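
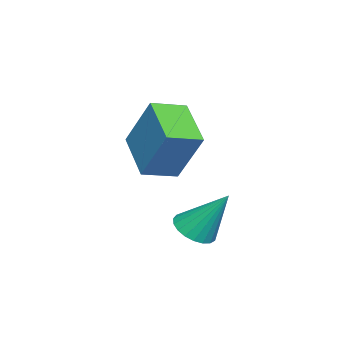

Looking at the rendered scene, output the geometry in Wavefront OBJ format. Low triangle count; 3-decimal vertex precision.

v -2.659 0.171 -1.486
v -2.319 0.926 -0.094
v -1.608 0.944 -2.163
v -1.267 1.699 -0.771
v -2.013 -0.519 -1.269
v -1.672 0.236 0.123
v -0.961 0.254 -1.946
v -0.621 1.009 -0.554
v 0.639 2.113 -2.801
v 1.207 2.072 -2.812
v 0.721 2.927 -1.639
v 1.169 2.265 -2.944
v 1.039 2.432 -3.052
v 0.84 2.543 -3.116
v 0.607 2.581 -3.125
v 0.378 2.537 -3.079
v 0.195 2.421 -2.984
v 0.088 2.251 -2.858
v 0.077 2.057 -2.721
v 0.163 1.873 -2.599
v 0.331 1.731 -2.511
v 0.552 1.655 -2.473
v 0.788 1.658 -2.492
v 0.999 1.74 -2.565
v 1.147 1.886 -2.678
f 2 4 1
f 5 2 1
f 1 4 3
f 3 5 1
f 2 8 4
f 6 2 5
f 6 8 2
f 4 8 3
f 7 5 3
f 3 8 7
f 7 6 5
f 8 6 7
f 10 9 12
f 10 12 11
f 12 9 13
f 12 13 11
f 13 9 14
f 13 14 11
f 14 9 15
f 14 15 11
f 15 9 16
f 15 16 11
f 16 9 17
f 16 17 11
f 17 9 18
f 17 18 11
f 18 9 19
f 18 19 11
f 19 9 20
f 19 20 11
f 20 9 21
f 20 21 11
f 21 9 22
f 21 22 11
f 22 9 23
f 22 23 11
f 23 9 24
f 23 24 11
f 24 9 25
f 24 25 11
f 25 9 10
f 25 10 11



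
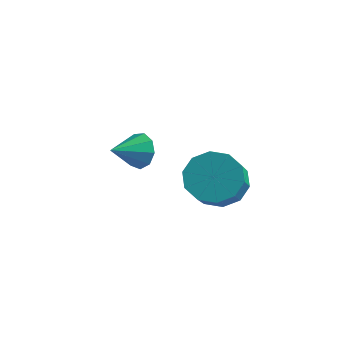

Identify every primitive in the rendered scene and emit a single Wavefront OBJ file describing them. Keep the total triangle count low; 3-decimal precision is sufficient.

v 2.072 -1.489 -3.877
v 2.99 -1.629 -4.388
v 3.486 -2.872 -3.154
v 2.568 -2.731 -2.643
v 3.075 -1.155 -3.945
v 3.572 -2.397 -2.711
v 2.778 -0.808 -3.475
v 3.274 -2.05 -2.241
v 2.21 -0.721 -3.16
v 2.707 -1.963 -1.926
v 1.59 -0.927 -3.118
v 2.087 -2.17 -1.884
v 1.154 -1.348 -3.366
v 1.65 -2.591 -2.132
v 1.068 -1.823 -3.809
v 1.565 -3.065 -2.575
v 1.366 -2.17 -4.279
v 1.862 -3.412 -3.045
v 1.933 -2.257 -4.594
v 2.43 -3.499 -3.36
v 2.553 -2.05 -4.636
v 3.05 -3.293 -3.402
v -1.407 -1.114 -3.847
v -0.955 -0.991 -3.211
v -1.873 -2.266 -3.293
v -1.439 -0.762 -3.141
v -1.908 -0.697 -3.4
v -2.143 -0.828 -3.869
v -2.034 -1.092 -4.327
v -1.632 -1.367 -4.561
v -1.124 -1.524 -4.46
v -0.749 -1.488 -4.073
v -0.682 -1.278 -3.579
f 2 1 5
f 2 5 3
f 3 5 6
f 3 6 4
f 5 1 7
f 5 7 6
f 6 7 8
f 6 8 4
f 7 1 9
f 7 9 8
f 8 9 10
f 8 10 4
f 9 1 11
f 9 11 10
f 10 11 12
f 10 12 4
f 11 1 13
f 11 13 12
f 12 13 14
f 12 14 4
f 13 1 15
f 13 15 14
f 14 15 16
f 14 16 4
f 15 1 17
f 15 17 16
f 16 17 18
f 16 18 4
f 17 1 19
f 17 19 18
f 18 19 20
f 18 20 4
f 19 1 21
f 19 21 20
f 20 21 22
f 20 22 4
f 21 1 2
f 21 2 22
f 22 2 3
f 22 3 4
f 24 23 26
f 24 26 25
f 26 23 27
f 26 27 25
f 27 23 28
f 27 28 25
f 28 23 29
f 28 29 25
f 29 23 30
f 29 30 25
f 30 23 31
f 30 31 25
f 31 23 32
f 31 32 25
f 32 23 33
f 32 33 25
f 33 23 24
f 33 24 25



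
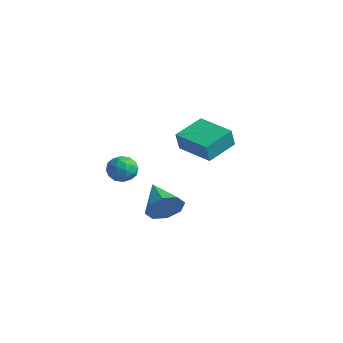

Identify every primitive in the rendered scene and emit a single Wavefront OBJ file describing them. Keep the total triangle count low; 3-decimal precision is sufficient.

v 1.518 -3.898 0.169
v 2.014 -3.548 0.976
v -0.138 -3.222 0.891
v 1.976 -3.029 0.405
v 1.67 -3.019 -0.305
v 1.276 -3.524 -0.738
v 1.023 -4.248 -0.639
v 1.061 -4.767 -0.068
v 1.366 -4.777 0.642
v 1.761 -4.272 1.075
v -3.873 -1.461 0.748
v -3.178 -1.539 0.225
v -4.562 -2.421 -0.025
v -3.867 -2.499 -0.548
v -3.83 -2.791 0.274
v -3.404 -2.197 0.752
v -4.336 -1.763 -0.552
v -3.91 -1.169 -0.074
v -3.464 -1.726 -0.578
v -3.152 -2.361 -0.068
v -4.588 -1.599 0.268
v -4.276 -2.234 0.778
v -3.465 -1.416 0.554
v -4.275 -2.544 -0.354
v -4.253 -2.716 0.129
v -3.845 -2.762 -0.178
v -3.598 -1.802 0.864
v -3.189 -1.848 0.557
v -3.573 -2.584 0.585
v -4.551 -2.112 -0.357
v -4.142 -2.158 -0.664
v -3.895 -1.198 0.378
v -3.487 -1.244 0.071
v -4.167 -1.376 -0.385
v -3.225 -1.571 -0.225
v -3.63 -2.136 -0.679
v -3.905 -1.703 -0.682
v -3.655 -1.354 -0.401
v -3.041 -1.945 0.075
v -3.446 -2.509 -0.379
v -3.424 -2.68 0.104
v -3.174 -2.331 0.385
v -3.209 -2.054 -0.397
v -4.294 -1.451 0.579
v -4.699 -2.015 0.125
v -4.566 -1.629 -0.185
v -4.316 -1.28 0.096
v -4.11 -1.824 0.879
v -4.515 -2.389 0.425
v -4.085 -2.606 0.601
v -3.835 -2.257 0.882
v -4.531 -1.906 0.597
v -3.573 1.618 0.509
v -3.464 1.257 1.638
v -3.626 3.425 1.093
v -3.517 3.064 2.221
v -1.423 1.736 0.339
v -1.314 1.375 1.467
v -1.476 3.543 0.922
v -1.367 3.182 2.051
f 2 1 4
f 2 4 3
f 4 1 5
f 4 5 3
f 5 1 6
f 5 6 3
f 6 1 7
f 6 7 3
f 7 1 8
f 7 8 3
f 8 1 9
f 8 9 3
f 9 1 10
f 9 10 3
f 10 1 2
f 10 2 3
f 11 48 27
f 48 22 51
f 27 51 16
f 48 51 27
f 11 27 23
f 27 16 28
f 23 28 12
f 27 28 23
f 11 23 32
f 23 12 33
f 32 33 18
f 23 33 32
f 11 32 44
f 32 18 47
f 44 47 21
f 32 47 44
f 11 44 48
f 44 21 52
f 48 52 22
f 44 52 48
f 12 28 39
f 28 16 42
f 39 42 20
f 28 42 39
f 16 51 29
f 51 22 50
f 29 50 15
f 51 50 29
f 22 52 49
f 52 21 45
f 49 45 13
f 52 45 49
f 21 47 46
f 47 18 34
f 46 34 17
f 47 34 46
f 18 33 38
f 33 12 35
f 38 35 19
f 33 35 38
f 14 40 26
f 40 20 41
f 26 41 15
f 40 41 26
f 14 26 24
f 26 15 25
f 24 25 13
f 26 25 24
f 14 24 31
f 24 13 30
f 31 30 17
f 24 30 31
f 14 31 36
f 31 17 37
f 36 37 19
f 31 37 36
f 14 36 40
f 36 19 43
f 40 43 20
f 36 43 40
f 15 41 29
f 41 20 42
f 29 42 16
f 41 42 29
f 13 25 49
f 25 15 50
f 49 50 22
f 25 50 49
f 17 30 46
f 30 13 45
f 46 45 21
f 30 45 46
f 19 37 38
f 37 17 34
f 38 34 18
f 37 34 38
f 20 43 39
f 43 19 35
f 39 35 12
f 43 35 39
f 54 56 53
f 57 54 53
f 53 56 55
f 55 57 53
f 54 60 56
f 58 54 57
f 58 60 54
f 56 60 55
f 59 57 55
f 55 60 59
f 59 58 57
f 60 58 59



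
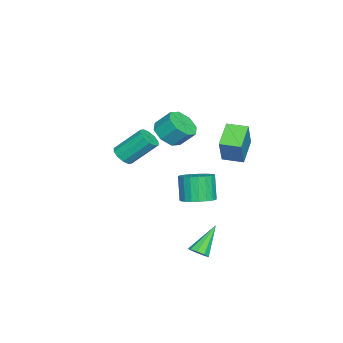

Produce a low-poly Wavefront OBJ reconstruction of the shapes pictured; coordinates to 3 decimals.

v 0.977 -1.327 2.869
v 2.052 -1.395 2.946
v 2.038 -0.461 3.949
v 0.963 -0.393 3.871
v 1.809 -0.818 2.406
v 1.796 0.116 3.409
v 1.079 -0.539 2.137
v 1.066 0.394 3.139
v 0.289 -0.722 2.296
v 0.276 0.212 3.299
v -0.098 -1.259 2.791
v -0.112 -0.325 3.794
v 0.144 -1.836 3.331
v 0.131 -0.902 4.334
v 0.874 -2.114 3.601
v 0.861 -1.181 4.603
v 1.664 -1.932 3.441
v 1.651 -0.998 4.444
v -4.593 0.842 0.045
v -3.496 0.955 1.903
v -4.626 2.19 -0.018
v -3.529 2.303 1.84
v -2.991 0.837 -0.9
v -1.894 0.95 0.958
v -3.024 2.185 -0.963
v -1.927 2.298 0.895
v 1.316 -3.931 0.838
v 1.776 -3.434 0.471
v 1.384 -1.932 2.016
v 0.924 -2.429 2.382
v 1.334 -3.377 0.303
v 0.942 -1.875 1.848
v 0.886 -3.531 0.34
v 0.494 -2.029 1.885
v 0.601 -3.838 0.566
v 0.209 -2.336 2.111
v 0.59 -4.181 0.896
v 0.198 -2.679 2.441
v 0.856 -4.428 1.204
v 0.464 -2.926 2.749
v 1.298 -4.485 1.372
v 0.906 -2.983 2.917
v 1.746 -4.331 1.335
v 1.354 -2.829 2.88
v 2.031 -4.024 1.109
v 1.639 -2.522 2.654
v 2.042 -3.681 0.779
v 1.65 -2.179 2.324
v 0.978 0.536 -2.309
v 1.914 0.874 -1.891
v 1.278 0.583 -0.232
v 0.342 0.244 -0.651
v 1.679 1.256 -1.914
v 1.043 0.965 -0.255
v 1.322 1.513 -2.005
v 0.686 1.222 -0.347
v 0.906 1.601 -2.15
v 0.27 1.31 -0.491
v 0.503 1.505 -2.321
v -0.134 1.214 -0.663
v 0.181 1.242 -2.491
v -0.455 0.95 -0.832
v -0.003 0.856 -2.629
v -0.639 0.564 -0.971
v -0.017 0.415 -2.712
v -0.653 0.123 -1.054
v 0.141 -0.006 -2.725
v -0.495 -0.297 -1.067
v 0.444 -0.332 -2.667
v -0.192 -0.624 -1.008
v 0.839 -0.509 -2.546
v 0.203 -0.8 -0.888
v 1.258 -0.505 -2.385
v 0.622 -0.796 -0.726
v 1.628 -0.321 -2.21
v 0.992 -0.612 -0.552
v 1.887 0.011 -2.053
v 1.251 -0.28 -0.394
v 1.988 0.434 -1.94
v 1.352 0.143 -0.281
v 4.218 1.518 -4.736
v 4.559 1.142 -4.299
v 2.842 2.122 -3.144
v 4.733 1.566 -4.31
v 4.665 1.968 -4.52
v 4.389 2.159 -4.832
v 4.032 2.05 -5.099
v 3.763 1.693 -5.196
v 3.706 1.253 -5.078
v 3.889 0.938 -4.801
v 4.226 0.894 -4.493
f 2 1 5
f 2 5 3
f 3 5 6
f 3 6 4
f 5 1 7
f 5 7 6
f 6 7 8
f 6 8 4
f 7 1 9
f 7 9 8
f 8 9 10
f 8 10 4
f 9 1 11
f 9 11 10
f 10 11 12
f 10 12 4
f 11 1 13
f 11 13 12
f 12 13 14
f 12 14 4
f 13 1 15
f 13 15 14
f 14 15 16
f 14 16 4
f 15 1 17
f 15 17 16
f 16 17 18
f 16 18 4
f 17 1 2
f 17 2 18
f 18 2 3
f 18 3 4
f 20 22 19
f 23 20 19
f 19 22 21
f 21 23 19
f 20 26 22
f 24 20 23
f 24 26 20
f 22 26 21
f 25 23 21
f 21 26 25
f 25 24 23
f 26 24 25
f 28 27 31
f 28 31 29
f 29 31 32
f 29 32 30
f 31 27 33
f 31 33 32
f 32 33 34
f 32 34 30
f 33 27 35
f 33 35 34
f 34 35 36
f 34 36 30
f 35 27 37
f 35 37 36
f 36 37 38
f 36 38 30
f 37 27 39
f 37 39 38
f 38 39 40
f 38 40 30
f 39 27 41
f 39 41 40
f 40 41 42
f 40 42 30
f 41 27 43
f 41 43 42
f 42 43 44
f 42 44 30
f 43 27 45
f 43 45 44
f 44 45 46
f 44 46 30
f 45 27 47
f 45 47 46
f 46 47 48
f 46 48 30
f 47 27 28
f 47 28 48
f 48 28 29
f 48 29 30
f 50 49 53
f 50 53 51
f 51 53 54
f 51 54 52
f 53 49 55
f 53 55 54
f 54 55 56
f 54 56 52
f 55 49 57
f 55 57 56
f 56 57 58
f 56 58 52
f 57 49 59
f 57 59 58
f 58 59 60
f 58 60 52
f 59 49 61
f 59 61 60
f 60 61 62
f 60 62 52
f 61 49 63
f 61 63 62
f 62 63 64
f 62 64 52
f 63 49 65
f 63 65 64
f 64 65 66
f 64 66 52
f 65 49 67
f 65 67 66
f 66 67 68
f 66 68 52
f 67 49 69
f 67 69 68
f 68 69 70
f 68 70 52
f 69 49 71
f 69 71 70
f 70 71 72
f 70 72 52
f 71 49 73
f 71 73 72
f 72 73 74
f 72 74 52
f 73 49 75
f 73 75 74
f 74 75 76
f 74 76 52
f 75 49 77
f 75 77 76
f 76 77 78
f 76 78 52
f 77 49 79
f 77 79 78
f 78 79 80
f 78 80 52
f 79 49 50
f 79 50 80
f 80 50 51
f 80 51 52
f 82 81 84
f 82 84 83
f 84 81 85
f 84 85 83
f 85 81 86
f 85 86 83
f 86 81 87
f 86 87 83
f 87 81 88
f 87 88 83
f 88 81 89
f 88 89 83
f 89 81 90
f 89 90 83
f 90 81 91
f 90 91 83
f 91 81 82
f 91 82 83



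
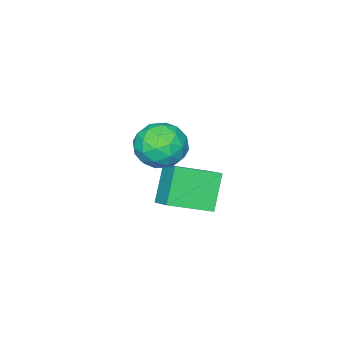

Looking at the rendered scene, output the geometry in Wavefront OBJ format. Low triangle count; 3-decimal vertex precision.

v 2.139 1.031 3.317
v 3.1 0.908 4.074
v 2.38 -0.848 2.706
v 3.341 -0.971 3.463
v 2.206 -0.864 3.924
v 2.057 0.298 4.301
v 3.423 -0.238 2.479
v 3.274 0.924 2.856
v 3.894 0.124 3.556
v 3.142 -0.263 4.449
v 2.338 0.323 2.331
v 1.586 -0.064 3.224
v 2.598 1.134 3.749
v 2.882 -1.074 3.031
v 2.214 -1.011 3.302
v 2.779 -1.084 3.747
v 1.985 0.776 3.883
v 2.55 0.703 4.328
v 2.024 -0.338 4.239
v 2.93 -0.643 2.452
v 3.495 -0.716 2.897
v 2.701 1.144 3.033
v 3.266 1.071 3.478
v 3.456 0.398 2.541
v 3.63 0.601 3.89
v 3.772 -0.503 3.531
v 3.82 -0.072 2.952
v 3.733 0.611 3.174
v 3.188 0.374 4.415
v 3.33 -0.73 4.055
v 2.662 -0.667 4.326
v 2.575 0.015 4.548
v 3.655 -0.087 4.11
v 2.15 0.79 2.725
v 2.292 -0.314 2.365
v 2.905 0.045 2.232
v 2.818 0.727 2.454
v 1.708 0.563 3.249
v 1.85 -0.541 2.89
v 1.747 -0.551 3.606
v 1.66 0.132 3.828
v 1.825 0.147 2.67
v -1.386 -0.973 -0.835
v 0.289 -2.162 -0.106
v -0.845 0.235 -0.109
v 0.831 -0.954 0.62
v -0.311 -0.466 -2.48
v 1.365 -1.655 -1.751
v 0.231 0.742 -1.754
v 1.906 -0.447 -1.025
f 1 38 17
f 38 12 41
f 17 41 6
f 38 41 17
f 1 17 13
f 17 6 18
f 13 18 2
f 17 18 13
f 1 13 22
f 13 2 23
f 22 23 8
f 13 23 22
f 1 22 34
f 22 8 37
f 34 37 11
f 22 37 34
f 1 34 38
f 34 11 42
f 38 42 12
f 34 42 38
f 2 18 29
f 18 6 32
f 29 32 10
f 18 32 29
f 6 41 19
f 41 12 40
f 19 40 5
f 41 40 19
f 12 42 39
f 42 11 35
f 39 35 3
f 42 35 39
f 11 37 36
f 37 8 24
f 36 24 7
f 37 24 36
f 8 23 28
f 23 2 25
f 28 25 9
f 23 25 28
f 4 30 16
f 30 10 31
f 16 31 5
f 30 31 16
f 4 16 14
f 16 5 15
f 14 15 3
f 16 15 14
f 4 14 21
f 14 3 20
f 21 20 7
f 14 20 21
f 4 21 26
f 21 7 27
f 26 27 9
f 21 27 26
f 4 26 30
f 26 9 33
f 30 33 10
f 26 33 30
f 5 31 19
f 31 10 32
f 19 32 6
f 31 32 19
f 3 15 39
f 15 5 40
f 39 40 12
f 15 40 39
f 7 20 36
f 20 3 35
f 36 35 11
f 20 35 36
f 9 27 28
f 27 7 24
f 28 24 8
f 27 24 28
f 10 33 29
f 33 9 25
f 29 25 2
f 33 25 29
f 44 46 43
f 47 44 43
f 43 46 45
f 45 47 43
f 44 50 46
f 48 44 47
f 48 50 44
f 46 50 45
f 49 47 45
f 45 50 49
f 49 48 47
f 50 48 49



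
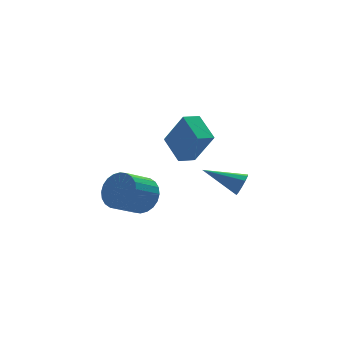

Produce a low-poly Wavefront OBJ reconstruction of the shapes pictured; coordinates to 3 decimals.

v -2.238 -1.115 0.656
v -1.735 -0.87 1.544
v -3.058 -1.299 2.412
v -3.562 -1.545 1.524
v -1.912 -0.512 1.451
v -3.235 -0.941 2.319
v -2.139 -0.247 1.237
v -3.462 -0.676 2.105
v -2.381 -0.113 0.934
v -3.704 -0.542 1.803
v -2.601 -0.132 0.589
v -3.924 -0.561 1.458
v -2.766 -0.301 0.254
v -4.089 -0.73 1.123
v -2.851 -0.594 -0.019
v -4.174 -1.023 0.849
v -2.842 -0.966 -0.19
v -4.165 -1.395 0.679
v -2.742 -1.361 -0.232
v -4.065 -1.79 0.636
v -2.565 -1.719 -0.139
v -3.888 -2.148 0.729
v -2.338 -1.984 0.075
v -3.661 -2.413 0.943
v -2.096 -2.118 0.377
v -3.419 -2.547 1.246
v -1.876 -2.099 0.722
v -3.199 -2.528 1.591
v -1.711 -1.93 1.057
v -3.034 -2.359 1.926
v -1.626 -1.637 1.331
v -2.949 -2.066 2.199
v -1.635 -1.265 1.501
v -2.958 -1.694 2.37
v 3.195 -0.371 -0.267
v 3.591 -0.155 0.228
v 1.605 0.731 0.527
v 3.621 0.114 -0.086
v 3.487 0.197 -0.469
v 3.242 0.064 -0.775
v 2.979 -0.235 -0.887
v 2.798 -0.586 -0.762
v 2.768 -0.855 -0.448
v 2.902 -0.938 -0.065
v 3.147 -0.805 0.241
v 3.41 -0.506 0.353
v 0.012 -0.092 1.919
v -0.098 1.389 2.66
v 0.928 0.088 1.695
v 0.818 1.57 2.436
v 0.622 -0.95 3.724
v 0.512 0.532 4.465
v 1.538 -0.769 3.5
v 1.428 0.712 4.241
f 2 1 5
f 2 5 3
f 3 5 6
f 3 6 4
f 5 1 7
f 5 7 6
f 6 7 8
f 6 8 4
f 7 1 9
f 7 9 8
f 8 9 10
f 8 10 4
f 9 1 11
f 9 11 10
f 10 11 12
f 10 12 4
f 11 1 13
f 11 13 12
f 12 13 14
f 12 14 4
f 13 1 15
f 13 15 14
f 14 15 16
f 14 16 4
f 15 1 17
f 15 17 16
f 16 17 18
f 16 18 4
f 17 1 19
f 17 19 18
f 18 19 20
f 18 20 4
f 19 1 21
f 19 21 20
f 20 21 22
f 20 22 4
f 21 1 23
f 21 23 22
f 22 23 24
f 22 24 4
f 23 1 25
f 23 25 24
f 24 25 26
f 24 26 4
f 25 1 27
f 25 27 26
f 26 27 28
f 26 28 4
f 27 1 29
f 27 29 28
f 28 29 30
f 28 30 4
f 29 1 31
f 29 31 30
f 30 31 32
f 30 32 4
f 31 1 33
f 31 33 32
f 32 33 34
f 32 34 4
f 33 1 2
f 33 2 34
f 34 2 3
f 34 3 4
f 36 35 38
f 36 38 37
f 38 35 39
f 38 39 37
f 39 35 40
f 39 40 37
f 40 35 41
f 40 41 37
f 41 35 42
f 41 42 37
f 42 35 43
f 42 43 37
f 43 35 44
f 43 44 37
f 44 35 45
f 44 45 37
f 45 35 46
f 45 46 37
f 46 35 36
f 46 36 37
f 48 50 47
f 51 48 47
f 47 50 49
f 49 51 47
f 48 54 50
f 52 48 51
f 52 54 48
f 50 54 49
f 53 51 49
f 49 54 53
f 53 52 51
f 54 52 53



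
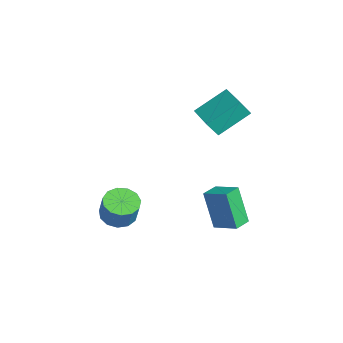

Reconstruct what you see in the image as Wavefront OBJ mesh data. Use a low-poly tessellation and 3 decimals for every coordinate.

v 0.661 -1.807 0.169
v 1.233 -2.378 -0.02
v 1.711 -2.285 1.142
v 1.139 -1.713 1.331
v 1.419 -1.963 -0.13
v 1.897 -1.87 1.032
v 1.365 -1.499 -0.145
v 1.843 -1.406 1.017
v 1.087 -1.132 -0.06
v 1.565 -1.039 1.102
v 0.674 -0.98 0.097
v 1.152 -0.887 1.259
v 0.257 -1.09 0.278
v 0.735 -0.997 1.44
v -0.032 -1.427 0.423
v 0.446 -1.334 1.586
v -0.101 -1.885 0.488
v 0.377 -1.792 1.651
v 0.072 -2.318 0.452
v 0.55 -2.225 1.614
v 0.432 -2.589 0.326
v 0.91 -2.496 1.488
v 0.865 -2.611 0.15
v 1.342 -2.518 1.312
v -3.559 2.357 3.385
v -3.88 3.894 4.419
v -3.616 2.905 2.551
v -3.937 4.443 3.585
v -2.083 2.617 3.455
v -2.404 4.155 4.489
v -2.14 3.166 2.621
v -2.461 4.703 3.655
v 0.262 3.017 -1.288
v -0.374 2.674 0.534
v 1.105 3.838 -0.839
v 0.47 3.495 0.983
v 0.87 2.345 -1.203
v 0.235 2.002 0.619
v 1.714 3.166 -0.754
v 1.078 2.823 1.068
f 2 1 5
f 2 5 3
f 3 5 6
f 3 6 4
f 5 1 7
f 5 7 6
f 6 7 8
f 6 8 4
f 7 1 9
f 7 9 8
f 8 9 10
f 8 10 4
f 9 1 11
f 9 11 10
f 10 11 12
f 10 12 4
f 11 1 13
f 11 13 12
f 12 13 14
f 12 14 4
f 13 1 15
f 13 15 14
f 14 15 16
f 14 16 4
f 15 1 17
f 15 17 16
f 16 17 18
f 16 18 4
f 17 1 19
f 17 19 18
f 18 19 20
f 18 20 4
f 19 1 21
f 19 21 20
f 20 21 22
f 20 22 4
f 21 1 23
f 21 23 22
f 22 23 24
f 22 24 4
f 23 1 2
f 23 2 24
f 24 2 3
f 24 3 4
f 26 28 25
f 29 26 25
f 25 28 27
f 27 29 25
f 26 32 28
f 30 26 29
f 30 32 26
f 28 32 27
f 31 29 27
f 27 32 31
f 31 30 29
f 32 30 31
f 34 36 33
f 37 34 33
f 33 36 35
f 35 37 33
f 34 40 36
f 38 34 37
f 38 40 34
f 36 40 35
f 39 37 35
f 35 40 39
f 39 38 37
f 40 38 39



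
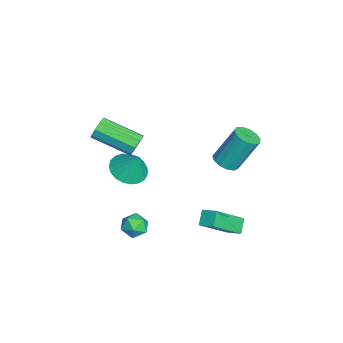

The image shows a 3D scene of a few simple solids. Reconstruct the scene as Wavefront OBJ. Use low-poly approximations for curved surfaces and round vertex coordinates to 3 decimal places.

v -1.142 -2.55 -0.773
v -0.352 -3.129 -0.813
v -0.698 -2.03 0.493
v -0.219 -2.791 -0.998
v -0.246 -2.412 -1.145
v -0.427 -2.057 -1.227
v -0.733 -1.787 -1.231
v -1.109 -1.649 -1.156
v -1.491 -1.667 -1.015
v -1.812 -1.838 -0.832
v -2.018 -2.132 -0.639
v -2.072 -2.498 -0.469
v -1.966 -2.874 -0.352
v -1.717 -3.193 -0.308
v -1.369 -3.402 -0.344
v -0.981 -3.463 -0.455
v -0.622 -3.367 -0.62
v 2.927 -2.099 -0.408
v 3.561 -1.774 -0.343
v 3.279 -2.586 -1.397
v 3.913 -2.261 -1.332
v 3.731 -2.785 -0.88
v 3.513 -2.484 -0.269
v 3.327 -1.876 -1.471
v 3.109 -1.575 -0.86
v 3.808 -1.637 -1
v 4.058 -2.198 -0.634
v 2.782 -2.162 -1.106
v 3.032 -2.723 -0.74
v 1.853 -2.055 3.493
v 2.175 -2.351 3.054
v 1.529 -4.141 3.788
v 1.207 -3.845 4.227
v 2.416 -2.297 3.399
v 1.77 -4.087 4.133
v 2.394 -2.129 3.788
v 1.747 -3.92 4.522
v 2.118 -1.927 4.039
v 1.472 -3.717 4.773
v 1.719 -1.784 4.034
v 1.072 -3.574 4.768
v 1.383 -1.768 3.777
v 0.736 -3.558 4.511
v 1.266 -1.887 3.386
v 0.619 -3.677 4.12
v 1.425 -2.083 3.046
v 0.778 -3.874 3.78
v 1.784 -2.267 2.915
v 1.137 -4.057 3.649
v 0.79 1.949 1.43
v 1.478 1.991 1.461
v 1.338 2.973 3.221
v 0.65 2.931 3.19
v 1.357 2.31 1.274
v 1.217 3.291 3.034
v 1.056 2.514 1.136
v 0.917 3.495 2.896
v 0.67 2.539 1.092
v 0.531 3.52 2.852
v 0.323 2.377 1.155
v 0.183 3.358 2.915
v 0.123 2.079 1.305
v -0.016 3.06 3.065
v 0.136 1.74 1.495
v -0.004 2.721 3.255
v 0.355 1.467 1.664
v 0.216 2.448 3.425
v 0.713 1.348 1.759
v 0.574 2.329 3.519
v 1.095 1.42 1.749
v 0.956 2.401 3.51
v 1.38 1.659 1.638
v 1.241 2.641 3.398
v 2.385 2.009 -2.34
v 1.769 2.161 -1.79
v 2.805 2.65 -2.047
v 2.189 2.802 -1.497
v 3.351 0.718 -0.903
v 2.735 0.87 -0.353
v 3.771 1.359 -0.61
v 3.155 1.511 -0.06
f 2 1 4
f 2 4 3
f 4 1 5
f 4 5 3
f 5 1 6
f 5 6 3
f 6 1 7
f 6 7 3
f 7 1 8
f 7 8 3
f 8 1 9
f 8 9 3
f 9 1 10
f 9 10 3
f 10 1 11
f 10 11 3
f 11 1 12
f 11 12 3
f 12 1 13
f 12 13 3
f 13 1 14
f 13 14 3
f 14 1 15
f 14 15 3
f 15 1 16
f 15 16 3
f 16 1 17
f 16 17 3
f 17 1 2
f 17 2 3
f 18 29 23
f 18 23 19
f 18 19 25
f 18 25 28
f 18 28 29
f 19 23 27
f 23 29 22
f 29 28 20
f 28 25 24
f 25 19 26
f 21 27 22
f 21 22 20
f 21 20 24
f 21 24 26
f 21 26 27
f 22 27 23
f 20 22 29
f 24 20 28
f 26 24 25
f 27 26 19
f 31 30 34
f 31 34 32
f 32 34 35
f 32 35 33
f 34 30 36
f 34 36 35
f 35 36 37
f 35 37 33
f 36 30 38
f 36 38 37
f 37 38 39
f 37 39 33
f 38 30 40
f 38 40 39
f 39 40 41
f 39 41 33
f 40 30 42
f 40 42 41
f 41 42 43
f 41 43 33
f 42 30 44
f 42 44 43
f 43 44 45
f 43 45 33
f 44 30 46
f 44 46 45
f 45 46 47
f 45 47 33
f 46 30 48
f 46 48 47
f 47 48 49
f 47 49 33
f 48 30 31
f 48 31 49
f 49 31 32
f 49 32 33
f 51 50 54
f 51 54 52
f 52 54 55
f 52 55 53
f 54 50 56
f 54 56 55
f 55 56 57
f 55 57 53
f 56 50 58
f 56 58 57
f 57 58 59
f 57 59 53
f 58 50 60
f 58 60 59
f 59 60 61
f 59 61 53
f 60 50 62
f 60 62 61
f 61 62 63
f 61 63 53
f 62 50 64
f 62 64 63
f 63 64 65
f 63 65 53
f 64 50 66
f 64 66 65
f 65 66 67
f 65 67 53
f 66 50 68
f 66 68 67
f 67 68 69
f 67 69 53
f 68 50 70
f 68 70 69
f 69 70 71
f 69 71 53
f 70 50 72
f 70 72 71
f 71 72 73
f 71 73 53
f 72 50 51
f 72 51 73
f 73 51 52
f 73 52 53
f 75 77 74
f 78 75 74
f 74 77 76
f 76 78 74
f 75 81 77
f 79 75 78
f 79 81 75
f 77 81 76
f 80 78 76
f 76 81 80
f 80 79 78
f 81 79 80



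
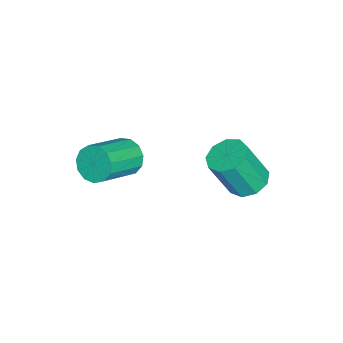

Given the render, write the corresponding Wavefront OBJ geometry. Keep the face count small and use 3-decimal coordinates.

v -2.174 3.997 -3.265
v -1.575 3.398 -3.648
v -1.187 2.564 -1.738
v -1.786 3.163 -1.355
v -1.271 3.93 -3.478
v -0.883 3.096 -1.568
v -1.39 4.493 -3.208
v -1.001 3.659 -1.298
v -1.875 4.825 -2.964
v -1.487 3.991 -1.054
v -2.5 4.769 -2.862
v -2.112 3.935 -0.952
v -2.973 4.352 -2.948
v -2.585 3.518 -1.038
v -3.072 3.769 -3.182
v -2.684 2.935 -1.272
v -2.751 3.293 -3.455
v -2.362 2.459 -1.545
v -2.16 3.146 -3.64
v -1.771 2.312 -1.73
v 1.315 -0.09 0.922
v 1.787 0.044 0.24
v 3.337 -0.756 1.156
v 2.865 -0.89 1.838
v 1.828 0.431 0.509
v 3.378 -0.369 1.425
v 1.707 0.653 0.909
v 3.256 -0.147 1.825
v 1.461 0.639 1.313
v 3.01 -0.161 2.229
v 1.168 0.394 1.593
v 2.718 -0.406 2.509
v 0.923 -0.005 1.66
v 2.472 -0.805 2.576
v 0.802 -0.431 1.492
v 2.351 -1.231 2.409
v 0.844 -0.749 1.144
v 2.393 -1.549 2.06
v 1.035 -0.857 0.725
v 2.585 -1.657 1.641
v 1.316 -0.722 0.369
v 2.866 -1.522 1.285
v 1.596 -0.386 0.188
v 3.146 -1.186 1.104
f 2 1 5
f 2 5 3
f 3 5 6
f 3 6 4
f 5 1 7
f 5 7 6
f 6 7 8
f 6 8 4
f 7 1 9
f 7 9 8
f 8 9 10
f 8 10 4
f 9 1 11
f 9 11 10
f 10 11 12
f 10 12 4
f 11 1 13
f 11 13 12
f 12 13 14
f 12 14 4
f 13 1 15
f 13 15 14
f 14 15 16
f 14 16 4
f 15 1 17
f 15 17 16
f 16 17 18
f 16 18 4
f 17 1 19
f 17 19 18
f 18 19 20
f 18 20 4
f 19 1 2
f 19 2 20
f 20 2 3
f 20 3 4
f 22 21 25
f 22 25 23
f 23 25 26
f 23 26 24
f 25 21 27
f 25 27 26
f 26 27 28
f 26 28 24
f 27 21 29
f 27 29 28
f 28 29 30
f 28 30 24
f 29 21 31
f 29 31 30
f 30 31 32
f 30 32 24
f 31 21 33
f 31 33 32
f 32 33 34
f 32 34 24
f 33 21 35
f 33 35 34
f 34 35 36
f 34 36 24
f 35 21 37
f 35 37 36
f 36 37 38
f 36 38 24
f 37 21 39
f 37 39 38
f 38 39 40
f 38 40 24
f 39 21 41
f 39 41 40
f 40 41 42
f 40 42 24
f 41 21 43
f 41 43 42
f 42 43 44
f 42 44 24
f 43 21 22
f 43 22 44
f 44 22 23
f 44 23 24



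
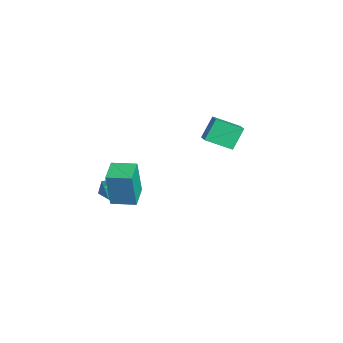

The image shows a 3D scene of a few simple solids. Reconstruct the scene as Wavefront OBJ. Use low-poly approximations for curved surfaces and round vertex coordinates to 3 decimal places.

v -1.953 4.799 -0.901
v -2.356 3.367 -0.14
v -1.198 4.768 -0.559
v -1.6 3.336 0.201
v -1.46 4.044 -2.061
v -1.862 2.612 -1.301
v -0.704 4.013 -1.72
v -1.107 2.581 -0.959
v 2.336 -3.014 -1.018
v 2.381 -3.245 1.069
v 2.912 -1.821 -0.899
v 2.957 -2.052 1.188
v 3.543 -3.588 -1.108
v 3.588 -3.819 0.979
v 4.119 -2.395 -0.989
v 4.164 -2.626 1.098
v -0.05 -2.308 -3.305
v 0.262 -2.05 -2.64
v 0.238 -3.49 -2.98
v 0.55 -3.232 -2.315
v -0.22 -3.193 -2.425
v -0.398 -2.463 -2.626
v 0.898 -3.077 -2.994
v 0.72 -2.347 -3.195
v 0.847 -2.525 -2.448
v 0.157 -2.597 -2.097
v 0.343 -2.943 -3.523
v -0.347 -3.015 -3.172
f 2 4 1
f 5 2 1
f 1 4 3
f 3 5 1
f 2 8 4
f 6 2 5
f 6 8 2
f 4 8 3
f 7 5 3
f 3 8 7
f 7 6 5
f 8 6 7
f 10 12 9
f 13 10 9
f 9 12 11
f 11 13 9
f 10 16 12
f 14 10 13
f 14 16 10
f 12 16 11
f 15 13 11
f 11 16 15
f 15 14 13
f 16 14 15
f 17 28 22
f 17 22 18
f 17 18 24
f 17 24 27
f 17 27 28
f 18 22 26
f 22 28 21
f 28 27 19
f 27 24 23
f 24 18 25
f 20 26 21
f 20 21 19
f 20 19 23
f 20 23 25
f 20 25 26
f 21 26 22
f 19 21 28
f 23 19 27
f 25 23 24
f 26 25 18



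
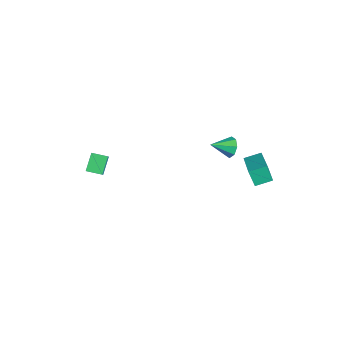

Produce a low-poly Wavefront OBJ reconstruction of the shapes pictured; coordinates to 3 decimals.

v -2.651 -3.578 -2.796
v -3.326 -3.134 -2.08
v -2.301 -2.826 -2.932
v -2.977 -2.382 -2.216
v -2.043 -3.738 -2.124
v -2.719 -3.294 -1.408
v -1.694 -2.986 -2.26
v -2.369 -2.542 -1.544
v 1.858 3.518 -0.115
v 1.524 3.272 0.751
v 1.889 4.38 0.141
v 1.555 4.134 1.007
v 3.385 3.306 0.413
v 3.051 3.06 1.279
v 3.416 4.168 0.669
v 3.082 3.922 1.535
v -0.357 3.158 -0.199
v 0.093 2.984 -0.589
v -0.323 2.122 0.299
v 0.263 3.181 -0.192
v 0.07 3.364 0.201
v -0.373 3.426 0.359
v -0.806 3.331 0.19
v -0.976 3.135 -0.207
v -0.783 2.952 -0.6
v -0.34 2.889 -0.758
f 2 4 1
f 5 2 1
f 1 4 3
f 3 5 1
f 2 8 4
f 6 2 5
f 6 8 2
f 4 8 3
f 7 5 3
f 3 8 7
f 7 6 5
f 8 6 7
f 10 12 9
f 13 10 9
f 9 12 11
f 11 13 9
f 10 16 12
f 14 10 13
f 14 16 10
f 12 16 11
f 15 13 11
f 11 16 15
f 15 14 13
f 16 14 15
f 18 17 20
f 18 20 19
f 20 17 21
f 20 21 19
f 21 17 22
f 21 22 19
f 22 17 23
f 22 23 19
f 23 17 24
f 23 24 19
f 24 17 25
f 24 25 19
f 25 17 26
f 25 26 19
f 26 17 18
f 26 18 19



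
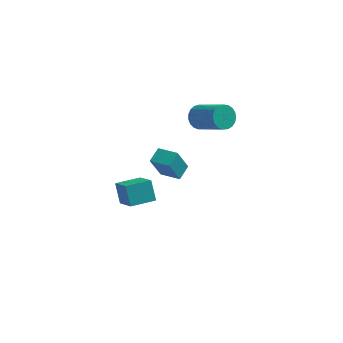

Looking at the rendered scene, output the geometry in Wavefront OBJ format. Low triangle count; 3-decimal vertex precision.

v 2.393 3.53 1.27
v 2.604 3.209 0.686
v 3.919 2.329 1.645
v 3.707 2.65 2.23
v 2.767 3.45 0.684
v 4.082 2.57 1.643
v 2.865 3.705 0.784
v 4.179 2.826 1.743
v 2.881 3.93 0.968
v 4.196 3.05 1.928
v 2.813 4.086 1.205
v 4.127 3.206 2.164
v 2.672 4.145 1.452
v 3.987 3.266 2.412
v 2.483 4.099 1.669
v 3.797 3.219 2.628
v 2.278 3.953 1.816
v 3.593 3.073 2.775
v 2.093 3.735 1.869
v 3.408 2.855 2.828
v 1.96 3.481 1.819
v 3.275 2.601 2.778
v 1.902 3.236 1.673
v 3.216 2.356 2.632
v 1.928 3.041 1.458
v 3.243 2.161 2.418
v 2.035 2.931 1.211
v 3.35 2.051 2.17
v 2.204 2.925 0.974
v 3.519 2.045 1.933
v 2.405 3.023 0.788
v 3.72 2.143 1.747
v 0.743 2.18 -2.182
v 0.305 1.753 -0.834
v 1.011 2.941 -1.855
v 0.573 2.514 -0.507
v 1.747 1.746 -1.993
v 1.309 1.319 -0.645
v 2.015 2.507 -1.666
v 1.577 2.08 -0.318
v -0.222 -2.666 0.021
v -0.54 -2.133 0.929
v 0.795 -1.975 -0.028
v 0.476 -1.442 0.88
v 0.464 -3.618 0.82
v 0.145 -3.085 1.728
v 1.48 -2.927 0.771
v 1.162 -2.394 1.679
f 2 1 5
f 2 5 3
f 3 5 6
f 3 6 4
f 5 1 7
f 5 7 6
f 6 7 8
f 6 8 4
f 7 1 9
f 7 9 8
f 8 9 10
f 8 10 4
f 9 1 11
f 9 11 10
f 10 11 12
f 10 12 4
f 11 1 13
f 11 13 12
f 12 13 14
f 12 14 4
f 13 1 15
f 13 15 14
f 14 15 16
f 14 16 4
f 15 1 17
f 15 17 16
f 16 17 18
f 16 18 4
f 17 1 19
f 17 19 18
f 18 19 20
f 18 20 4
f 19 1 21
f 19 21 20
f 20 21 22
f 20 22 4
f 21 1 23
f 21 23 22
f 22 23 24
f 22 24 4
f 23 1 25
f 23 25 24
f 24 25 26
f 24 26 4
f 25 1 27
f 25 27 26
f 26 27 28
f 26 28 4
f 27 1 29
f 27 29 28
f 28 29 30
f 28 30 4
f 29 1 31
f 29 31 30
f 30 31 32
f 30 32 4
f 31 1 2
f 31 2 32
f 32 2 3
f 32 3 4
f 34 36 33
f 37 34 33
f 33 36 35
f 35 37 33
f 34 40 36
f 38 34 37
f 38 40 34
f 36 40 35
f 39 37 35
f 35 40 39
f 39 38 37
f 40 38 39
f 42 44 41
f 45 42 41
f 41 44 43
f 43 45 41
f 42 48 44
f 46 42 45
f 46 48 42
f 44 48 43
f 47 45 43
f 43 48 47
f 47 46 45
f 48 46 47



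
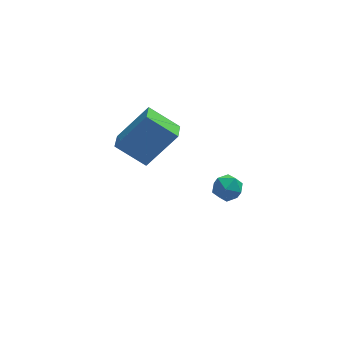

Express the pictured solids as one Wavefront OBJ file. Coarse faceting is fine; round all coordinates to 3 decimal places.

v 0.429 -2.252 1.226
v 1.001 -2.14 1.582
v 0.739 -3.3 1.058
v 1.311 -3.188 1.414
v 0.706 -3.195 1.732
v 0.515 -2.547 1.836
v 1.225 -2.893 0.804
v 1.034 -2.245 0.908
v 1.493 -2.536 1.322
v 1.172 -2.723 1.895
v 0.568 -2.717 0.745
v 0.247 -2.904 1.318
v -2.861 2.292 -0.333
v -1.519 2.42 1.304
v -2.636 3.232 -0.591
v -1.295 3.36 1.046
v -1.645 1.74 -1.286
v -0.304 1.868 0.351
v -1.421 2.68 -1.544
v -0.079 2.808 0.093
f 1 12 6
f 1 6 2
f 1 2 8
f 1 8 11
f 1 11 12
f 2 6 10
f 6 12 5
f 12 11 3
f 11 8 7
f 8 2 9
f 4 10 5
f 4 5 3
f 4 3 7
f 4 7 9
f 4 9 10
f 5 10 6
f 3 5 12
f 7 3 11
f 9 7 8
f 10 9 2
f 14 16 13
f 17 14 13
f 13 16 15
f 15 17 13
f 14 20 16
f 18 14 17
f 18 20 14
f 16 20 15
f 19 17 15
f 15 20 19
f 19 18 17
f 20 18 19



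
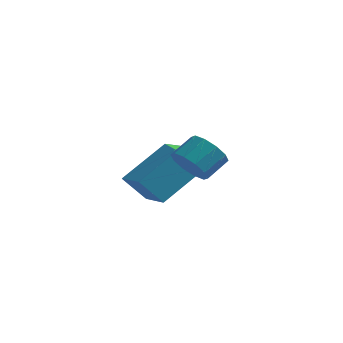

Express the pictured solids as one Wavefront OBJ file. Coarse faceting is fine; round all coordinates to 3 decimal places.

v 1.296 -0.589 -1.449
v 1.971 -0.982 -1.446
v 2.398 -0.243 -0.887
v 1.724 0.149 -0.891
v 1.969 -0.69 -1.83
v 2.397 0.048 -1.272
v 1.711 -0.361 -2.069
v 2.138 0.378 -1.51
v 1.295 -0.118 -2.071
v 1.722 0.621 -1.512
v 0.879 -0.056 -1.835
v 1.306 0.683 -1.277
v 0.622 -0.197 -1.453
v 1.049 0.542 -0.894
v 0.623 -0.488 -1.068
v 1.051 0.25 -0.51
v 0.882 -0.818 -0.83
v 1.309 -0.079 -0.271
v 1.298 -1.061 -0.828
v 1.725 -0.322 -0.269
v 1.714 -1.123 -1.063
v 2.141 -0.384 -0.505
v -2.447 2.751 -4.086
v -1.279 1.429 -3.466
v -1.421 4.238 -2.847
v -0.253 2.915 -2.228
v -1.647 3.005 -5.052
v -0.479 1.682 -4.433
v -0.621 4.491 -3.814
v 0.547 3.169 -3.194
f 2 1 5
f 2 5 3
f 3 5 6
f 3 6 4
f 5 1 7
f 5 7 6
f 6 7 8
f 6 8 4
f 7 1 9
f 7 9 8
f 8 9 10
f 8 10 4
f 9 1 11
f 9 11 10
f 10 11 12
f 10 12 4
f 11 1 13
f 11 13 12
f 12 13 14
f 12 14 4
f 13 1 15
f 13 15 14
f 14 15 16
f 14 16 4
f 15 1 17
f 15 17 16
f 16 17 18
f 16 18 4
f 17 1 19
f 17 19 18
f 18 19 20
f 18 20 4
f 19 1 21
f 19 21 20
f 20 21 22
f 20 22 4
f 21 1 2
f 21 2 22
f 22 2 3
f 22 3 4
f 24 26 23
f 27 24 23
f 23 26 25
f 25 27 23
f 24 30 26
f 28 24 27
f 28 30 24
f 26 30 25
f 29 27 25
f 25 30 29
f 29 28 27
f 30 28 29



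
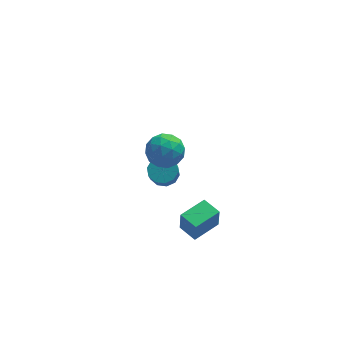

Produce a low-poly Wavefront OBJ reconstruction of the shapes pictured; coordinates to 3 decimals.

v 1.516 -3.645 -2.676
v 1.532 -3.801 -1.234
v 3.038 -2.652 -2.585
v 3.054 -2.808 -1.144
v 2.206 -4.692 -2.796
v 2.222 -4.848 -1.355
v 3.728 -3.699 -2.706
v 3.744 -3.855 -1.264
v 1.576 2.594 -4.258
v 2.098 3.195 -3.777
v 1.865 2.327 -2.441
v 1.344 1.726 -2.922
v 1.552 3.375 -3.754
v 1.32 2.507 -2.418
v 1.016 3.257 -3.924
v 0.784 2.389 -2.588
v 0.694 2.886 -4.222
v 0.462 2.018 -2.886
v 0.709 2.403 -4.533
v 0.476 1.535 -3.197
v 1.055 1.993 -4.739
v 0.822 1.125 -3.403
v 1.6 1.813 -4.762
v 1.368 0.945 -3.426
v 2.136 1.931 -4.592
v 1.904 1.063 -3.256
v 2.458 2.302 -4.294
v 2.226 1.434 -2.958
v 2.444 2.785 -3.983
v 2.211 1.917 -2.647
v 0.587 -1.495 3.452
v 1.396 -1.712 4.28
v 0.324 -3.368 3.22
v 1.133 -3.585 4.048
v 0.099 -3.106 4.346
v 0.262 -1.949 4.49
v 1.458 -3.131 3.01
v 1.621 -1.974 3.154
v 1.935 -2.723 4.007
v 1.095 -2.707 4.832
v 0.625 -2.373 2.668
v -0.215 -2.357 3.493
v 1.015 -1.439 3.886
v 0.705 -3.641 3.614
v 0.098 -3.36 3.789
v 0.574 -3.487 4.275
v 0.348 -1.578 4.01
v 0.824 -1.706 4.496
v 0.062 -2.525 4.535
v 0.896 -3.374 3.004
v 1.372 -3.502 3.49
v 1.146 -1.593 3.225
v 1.622 -1.72 3.711
v 1.658 -2.555 2.965
v 1.807 -2.161 4.212
v 1.652 -3.261 4.076
v 1.843 -2.995 3.466
v 1.939 -2.315 3.55
v 1.314 -2.151 4.697
v 1.159 -3.252 4.561
v 0.551 -2.971 4.737
v 0.647 -2.291 4.821
v 1.63 -2.746 4.537
v 0.561 -1.828 2.939
v 0.406 -2.929 2.803
v 1.073 -2.789 2.679
v 1.169 -2.109 2.763
v 0.068 -1.819 3.424
v -0.087 -2.919 3.288
v -0.219 -2.765 3.95
v -0.123 -2.085 4.034
v 0.09 -2.334 2.963
f 2 4 1
f 5 2 1
f 1 4 3
f 3 5 1
f 2 8 4
f 6 2 5
f 6 8 2
f 4 8 3
f 7 5 3
f 3 8 7
f 7 6 5
f 8 6 7
f 10 9 13
f 10 13 11
f 11 13 14
f 11 14 12
f 13 9 15
f 13 15 14
f 14 15 16
f 14 16 12
f 15 9 17
f 15 17 16
f 16 17 18
f 16 18 12
f 17 9 19
f 17 19 18
f 18 19 20
f 18 20 12
f 19 9 21
f 19 21 20
f 20 21 22
f 20 22 12
f 21 9 23
f 21 23 22
f 22 23 24
f 22 24 12
f 23 9 25
f 23 25 24
f 24 25 26
f 24 26 12
f 25 9 27
f 25 27 26
f 26 27 28
f 26 28 12
f 27 9 29
f 27 29 28
f 28 29 30
f 28 30 12
f 29 9 10
f 29 10 30
f 30 10 11
f 30 11 12
f 31 68 47
f 68 42 71
f 47 71 36
f 68 71 47
f 31 47 43
f 47 36 48
f 43 48 32
f 47 48 43
f 31 43 52
f 43 32 53
f 52 53 38
f 43 53 52
f 31 52 64
f 52 38 67
f 64 67 41
f 52 67 64
f 31 64 68
f 64 41 72
f 68 72 42
f 64 72 68
f 32 48 59
f 48 36 62
f 59 62 40
f 48 62 59
f 36 71 49
f 71 42 70
f 49 70 35
f 71 70 49
f 42 72 69
f 72 41 65
f 69 65 33
f 72 65 69
f 41 67 66
f 67 38 54
f 66 54 37
f 67 54 66
f 38 53 58
f 53 32 55
f 58 55 39
f 53 55 58
f 34 60 46
f 60 40 61
f 46 61 35
f 60 61 46
f 34 46 44
f 46 35 45
f 44 45 33
f 46 45 44
f 34 44 51
f 44 33 50
f 51 50 37
f 44 50 51
f 34 51 56
f 51 37 57
f 56 57 39
f 51 57 56
f 34 56 60
f 56 39 63
f 60 63 40
f 56 63 60
f 35 61 49
f 61 40 62
f 49 62 36
f 61 62 49
f 33 45 69
f 45 35 70
f 69 70 42
f 45 70 69
f 37 50 66
f 50 33 65
f 66 65 41
f 50 65 66
f 39 57 58
f 57 37 54
f 58 54 38
f 57 54 58
f 40 63 59
f 63 39 55
f 59 55 32
f 63 55 59



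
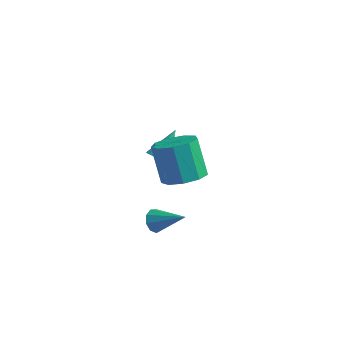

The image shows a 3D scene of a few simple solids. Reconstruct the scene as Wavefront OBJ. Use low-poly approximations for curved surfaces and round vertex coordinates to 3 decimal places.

v 0.444 -0.279 -1.731
v 0.714 0.145 -2.143
v 1.976 -0.301 -0.749
v 0.507 0.363 -1.815
v 0.271 0.28 -1.448
v 0.115 -0.064 -1.213
v 0.113 -0.508 -1.22
v 0.266 -0.845 -1.466
v 0.502 -0.917 -1.836
v 0.711 -0.69 -2.157
v 0.794 -0.271 -2.278
v 2.327 -1.151 3.084
v 3.28 -0.82 3.409
v 2.485 -0.177 5.082
v 1.533 -0.509 4.756
v 2.944 -0.29 3.046
v 2.149 0.353 4.718
v 2.319 -0.163 2.7
v 1.524 0.479 4.372
v 1.698 -0.499 2.534
v 0.904 0.144 4.206
v 1.372 -1.14 2.625
v 0.577 -0.497 4.298
v 1.492 -1.786 2.931
v 0.698 -1.143 4.603
v 2.004 -2.135 3.308
v 1.209 -1.493 4.981
v 2.666 -2.024 3.581
v 1.872 -1.382 5.253
v 3.171 -1.505 3.62
v 2.376 -0.862 5.293
v -0.741 2.555 0.047
v -0.334 2.211 0.382
v -0.479 3.905 1.113
v -0.185 2.313 0.216
v -0.12 2.452 0.024
v -0.151 2.607 -0.165
v -0.271 2.754 -0.321
v -0.463 2.871 -0.421
v -0.697 2.939 -0.45
v -0.938 2.949 -0.404
v -1.149 2.899 -0.288
v -1.298 2.797 -0.122
v -1.363 2.658 0.07
v -1.332 2.503 0.259
v -1.212 2.356 0.415
v -1.02 2.239 0.516
v -0.786 2.171 0.544
v -0.545 2.161 0.498
f 2 1 4
f 2 4 3
f 4 1 5
f 4 5 3
f 5 1 6
f 5 6 3
f 6 1 7
f 6 7 3
f 7 1 8
f 7 8 3
f 8 1 9
f 8 9 3
f 9 1 10
f 9 10 3
f 10 1 11
f 10 11 3
f 11 1 2
f 11 2 3
f 13 12 16
f 13 16 14
f 14 16 17
f 14 17 15
f 16 12 18
f 16 18 17
f 17 18 19
f 17 19 15
f 18 12 20
f 18 20 19
f 19 20 21
f 19 21 15
f 20 12 22
f 20 22 21
f 21 22 23
f 21 23 15
f 22 12 24
f 22 24 23
f 23 24 25
f 23 25 15
f 24 12 26
f 24 26 25
f 25 26 27
f 25 27 15
f 26 12 28
f 26 28 27
f 27 28 29
f 27 29 15
f 28 12 30
f 28 30 29
f 29 30 31
f 29 31 15
f 30 12 13
f 30 13 31
f 31 13 14
f 31 14 15
f 33 32 35
f 33 35 34
f 35 32 36
f 35 36 34
f 36 32 37
f 36 37 34
f 37 32 38
f 37 38 34
f 38 32 39
f 38 39 34
f 39 32 40
f 39 40 34
f 40 32 41
f 40 41 34
f 41 32 42
f 41 42 34
f 42 32 43
f 42 43 34
f 43 32 44
f 43 44 34
f 44 32 45
f 44 45 34
f 45 32 46
f 45 46 34
f 46 32 47
f 46 47 34
f 47 32 48
f 47 48 34
f 48 32 49
f 48 49 34
f 49 32 33
f 49 33 34



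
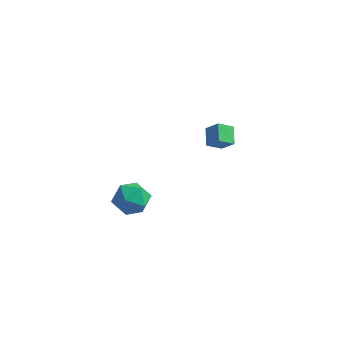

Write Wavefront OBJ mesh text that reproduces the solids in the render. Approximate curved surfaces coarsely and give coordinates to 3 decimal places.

v 1.232 2.884 -1.721
v 0.849 3.687 -1.222
v 0.564 2.972 -2.376
v 0.181 3.775 -1.877
v 1.779 3.445 -2.203
v 1.396 4.248 -1.704
v 1.111 3.533 -2.858
v 0.728 4.336 -2.359
v -1.549 -2.101 -2.317
v -0.772 -1.75 -2.774
v -0.668 -3.23 -1.686
v 0.109 -2.879 -2.143
v -0.295 -2.378 -1.422
v -0.84 -1.679 -1.812
v -0.6 -3.301 -2.648
v -1.145 -2.602 -3.038
v -0.185 -2.491 -2.979
v 0.003 -1.921 -2.221
v -1.443 -3.059 -2.239
v -1.255 -2.489 -1.481
f 2 4 1
f 5 2 1
f 1 4 3
f 3 5 1
f 2 8 4
f 6 2 5
f 6 8 2
f 4 8 3
f 7 5 3
f 3 8 7
f 7 6 5
f 8 6 7
f 9 20 14
f 9 14 10
f 9 10 16
f 9 16 19
f 9 19 20
f 10 14 18
f 14 20 13
f 20 19 11
f 19 16 15
f 16 10 17
f 12 18 13
f 12 13 11
f 12 11 15
f 12 15 17
f 12 17 18
f 13 18 14
f 11 13 20
f 15 11 19
f 17 15 16
f 18 17 10



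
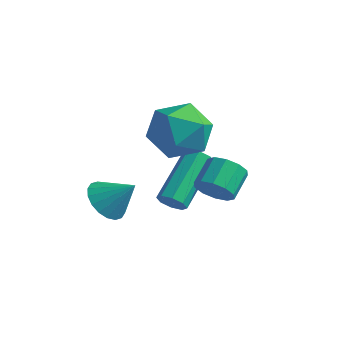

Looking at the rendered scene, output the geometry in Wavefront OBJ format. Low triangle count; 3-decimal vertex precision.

v -2.038 1.199 -3.317
v -1.576 1.563 -3.918
v -1.142 1.541 -2.423
v -1.797 1.841 -3.802
v -2.066 1.993 -3.591
v -2.329 1.987 -3.326
v -2.534 1.826 -3.058
v -2.641 1.54 -2.842
v -2.629 1.187 -2.72
v -2.499 0.836 -2.716
v -2.278 0.558 -2.831
v -2.009 0.406 -3.042
v -1.746 0.412 -3.308
v -1.541 0.573 -3.575
v -1.434 0.859 -3.791
v -1.447 1.212 -3.914
v -0.645 3.468 -0.01
v 0.531 3.415 0.031
v -0.731 1.565 0.009
v 0.445 1.512 0.05
v -0.16 1.913 0.978
v -0.106 3.089 0.966
v -0.094 1.891 -0.926
v -0.04 3.067 -0.938
v 0.871 2.44 -0.535
v 0.831 2.454 0.642
v -1.031 2.526 -0.602
v -1.071 2.54 0.575
v 1.921 1.42 -1.386
v 2.446 1.25 -0.971
v 2.324 2.171 -0.44
v 1.799 2.34 -0.854
v 2.605 1.464 -1.305
v 2.483 2.384 -0.773
v 2.502 1.66 -1.669
v 2.38 2.581 -1.138
v 2.178 1.765 -1.925
v 2.056 2.686 -1.394
v 1.755 1.738 -1.975
v 1.633 2.658 -1.444
v 1.396 1.589 -1.8
v 1.274 2.51 -1.269
v 1.237 1.376 -1.467
v 1.115 2.296 -0.935
v 1.34 1.179 -1.102
v 1.218 2.1 -0.571
v 1.664 1.074 -0.846
v 1.542 1.995 -0.315
v 2.087 1.102 -0.796
v 1.965 2.022 -0.265
v 0.038 1.859 -2.961
v 0.53 2 -3.097
v 0.314 3.822 -1.996
v -0.178 3.681 -1.859
v 0.252 2.128 -3.364
v 0.036 3.95 -2.262
v -0.151 2.099 -3.394
v -0.367 3.921 -2.293
v -0.444 1.929 -3.17
v -0.66 3.751 -2.069
v -0.454 1.718 -2.824
v -0.67 3.54 -1.723
v -0.176 1.59 -2.558
v -0.392 3.412 -1.456
v 0.227 1.619 -2.527
v 0.011 3.441 -1.426
v 0.52 1.789 -2.751
v 0.304 3.611 -1.65
f 2 1 4
f 2 4 3
f 4 1 5
f 4 5 3
f 5 1 6
f 5 6 3
f 6 1 7
f 6 7 3
f 7 1 8
f 7 8 3
f 8 1 9
f 8 9 3
f 9 1 10
f 9 10 3
f 10 1 11
f 10 11 3
f 11 1 12
f 11 12 3
f 12 1 13
f 12 13 3
f 13 1 14
f 13 14 3
f 14 1 15
f 14 15 3
f 15 1 16
f 15 16 3
f 16 1 2
f 16 2 3
f 17 28 22
f 17 22 18
f 17 18 24
f 17 24 27
f 17 27 28
f 18 22 26
f 22 28 21
f 28 27 19
f 27 24 23
f 24 18 25
f 20 26 21
f 20 21 19
f 20 19 23
f 20 23 25
f 20 25 26
f 21 26 22
f 19 21 28
f 23 19 27
f 25 23 24
f 26 25 18
f 30 29 33
f 30 33 31
f 31 33 34
f 31 34 32
f 33 29 35
f 33 35 34
f 34 35 36
f 34 36 32
f 35 29 37
f 35 37 36
f 36 37 38
f 36 38 32
f 37 29 39
f 37 39 38
f 38 39 40
f 38 40 32
f 39 29 41
f 39 41 40
f 40 41 42
f 40 42 32
f 41 29 43
f 41 43 42
f 42 43 44
f 42 44 32
f 43 29 45
f 43 45 44
f 44 45 46
f 44 46 32
f 45 29 47
f 45 47 46
f 46 47 48
f 46 48 32
f 47 29 49
f 47 49 48
f 48 49 50
f 48 50 32
f 49 29 30
f 49 30 50
f 50 30 31
f 50 31 32
f 52 51 55
f 52 55 53
f 53 55 56
f 53 56 54
f 55 51 57
f 55 57 56
f 56 57 58
f 56 58 54
f 57 51 59
f 57 59 58
f 58 59 60
f 58 60 54
f 59 51 61
f 59 61 60
f 60 61 62
f 60 62 54
f 61 51 63
f 61 63 62
f 62 63 64
f 62 64 54
f 63 51 65
f 63 65 64
f 64 65 66
f 64 66 54
f 65 51 67
f 65 67 66
f 66 67 68
f 66 68 54
f 67 51 52
f 67 52 68
f 68 52 53
f 68 53 54



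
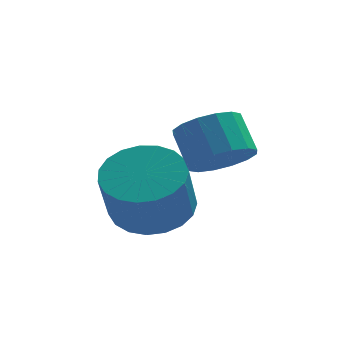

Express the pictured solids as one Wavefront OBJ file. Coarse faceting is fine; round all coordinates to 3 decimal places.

v 1.333 -3.677 0.314
v 1.912 -3.193 0.081
v 1.625 -2.478 0.852
v 1.047 -2.963 1.086
v 1.586 -3.083 -0.141
v 1.3 -2.369 0.63
v 1.193 -3.133 -0.241
v 0.906 -2.419 0.53
v 0.837 -3.329 -0.193
v 0.551 -2.614 0.579
v 0.614 -3.618 -0.008
v 0.328 -2.903 0.764
v 0.584 -3.923 0.263
v 0.297 -3.208 1.035
v 0.755 -4.162 0.548
v 0.468 -3.447 1.319
v 1.08 -4.271 0.77
v 0.794 -3.557 1.541
v 1.474 -4.221 0.87
v 1.187 -3.507 1.641
v 1.829 -4.026 0.821
v 1.543 -3.311 1.593
v 2.052 -3.737 0.636
v 1.766 -3.022 1.408
v 2.083 -3.432 0.365
v 1.796 -2.717 1.137
v -0.113 -2.663 -1.534
v 0.747 -3.146 -1.613
v 0.514 -3.779 -0.285
v -0.347 -3.297 -0.206
v 0.862 -2.797 -1.427
v 0.628 -3.431 -0.099
v 0.807 -2.425 -1.259
v 0.574 -3.059 0.069
v 0.594 -2.094 -1.139
v 0.361 -2.728 0.19
v 0.258 -1.862 -1.087
v 0.025 -2.496 0.242
v -0.142 -1.768 -1.112
v -0.375 -2.402 0.216
v -0.537 -1.829 -1.211
v -0.77 -2.463 0.118
v -0.859 -2.034 -1.365
v -1.092 -2.668 -0.037
v -1.052 -2.348 -1.549
v -1.285 -2.982 -0.22
v -1.082 -2.716 -1.73
v -1.316 -3.35 -0.401
v -0.945 -3.076 -1.877
v -1.179 -3.709 -0.549
v -0.665 -3.363 -1.965
v -0.898 -3.997 -0.637
v -0.289 -3.53 -1.979
v -0.522 -4.164 -0.65
v 0.118 -3.547 -1.915
v -0.115 -4.181 -0.587
v 0.484 -3.411 -1.786
v 0.251 -4.045 -0.458
f 2 1 5
f 2 5 3
f 3 5 6
f 3 6 4
f 5 1 7
f 5 7 6
f 6 7 8
f 6 8 4
f 7 1 9
f 7 9 8
f 8 9 10
f 8 10 4
f 9 1 11
f 9 11 10
f 10 11 12
f 10 12 4
f 11 1 13
f 11 13 12
f 12 13 14
f 12 14 4
f 13 1 15
f 13 15 14
f 14 15 16
f 14 16 4
f 15 1 17
f 15 17 16
f 16 17 18
f 16 18 4
f 17 1 19
f 17 19 18
f 18 19 20
f 18 20 4
f 19 1 21
f 19 21 20
f 20 21 22
f 20 22 4
f 21 1 23
f 21 23 22
f 22 23 24
f 22 24 4
f 23 1 25
f 23 25 24
f 24 25 26
f 24 26 4
f 25 1 2
f 25 2 26
f 26 2 3
f 26 3 4
f 28 27 31
f 28 31 29
f 29 31 32
f 29 32 30
f 31 27 33
f 31 33 32
f 32 33 34
f 32 34 30
f 33 27 35
f 33 35 34
f 34 35 36
f 34 36 30
f 35 27 37
f 35 37 36
f 36 37 38
f 36 38 30
f 37 27 39
f 37 39 38
f 38 39 40
f 38 40 30
f 39 27 41
f 39 41 40
f 40 41 42
f 40 42 30
f 41 27 43
f 41 43 42
f 42 43 44
f 42 44 30
f 43 27 45
f 43 45 44
f 44 45 46
f 44 46 30
f 45 27 47
f 45 47 46
f 46 47 48
f 46 48 30
f 47 27 49
f 47 49 48
f 48 49 50
f 48 50 30
f 49 27 51
f 49 51 50
f 50 51 52
f 50 52 30
f 51 27 53
f 51 53 52
f 52 53 54
f 52 54 30
f 53 27 55
f 53 55 54
f 54 55 56
f 54 56 30
f 55 27 57
f 55 57 56
f 56 57 58
f 56 58 30
f 57 27 28
f 57 28 58
f 58 28 29
f 58 29 30



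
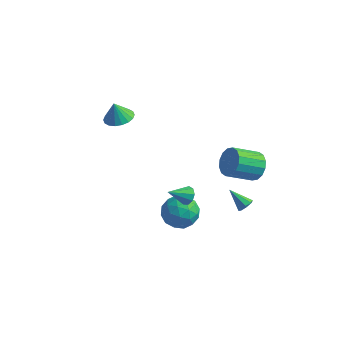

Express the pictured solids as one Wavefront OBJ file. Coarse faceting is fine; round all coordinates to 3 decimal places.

v 3.33 3.838 -2.138
v 3.623 4.244 -1.284
v 2.463 3.067 -0.327
v 2.17 2.662 -1.182
v 3.219 4.523 -1.432
v 2.059 3.346 -0.475
v 2.845 4.618 -1.768
v 1.684 3.441 -0.811
v 2.601 4.504 -2.204
v 1.44 3.327 -1.247
v 2.552 4.212 -2.623
v 1.391 3.036 -1.666
v 2.712 3.82 -2.911
v 1.551 2.643 -1.954
v 3.037 3.433 -2.993
v 1.877 2.256 -2.036
v 3.441 3.154 -2.845
v 2.281 1.977 -1.888
v 3.816 3.059 -2.509
v 2.655 1.882 -1.552
v 4.06 3.173 -2.073
v 2.899 1.996 -1.116
v 4.109 3.464 -1.654
v 2.948 2.288 -0.697
v 3.949 3.857 -1.366
v 2.788 2.68 -0.409
v 0.07 -0.594 -3.337
v 0.844 -0.193 -2.545
v 1.096 -2.187 -3.535
v 1.87 -1.786 -2.743
v 0.785 -2.092 -2.403
v 0.151 -1.108 -2.28
v 1.789 -1.272 -3.8
v 1.155 -0.288 -3.677
v 1.907 -0.613 -2.831
v 1.287 -1.119 -1.968
v 0.653 -1.261 -4.112
v 0.033 -1.767 -3.249
v 0.367 -0.253 -2.923
v 1.573 -2.127 -3.157
v 0.935 -2.306 -2.956
v 1.391 -2.071 -2.491
v -0.04 -0.791 -2.768
v 0.415 -0.556 -2.303
v 0.38 -1.672 -2.219
v 1.525 -1.824 -3.777
v 1.98 -1.589 -3.312
v 0.549 -0.309 -3.589
v 1.005 -0.074 -3.124
v 1.56 -0.708 -3.861
v 1.447 -0.265 -2.627
v 2.05 -1.201 -2.743
v 2.002 -0.899 -3.364
v 1.629 -0.32 -3.292
v 1.082 -0.563 -2.119
v 1.685 -1.499 -2.236
v 1.048 -1.679 -2.035
v 0.675 -1.1 -1.963
v 1.707 -0.809 -2.287
v 0.255 -0.881 -3.844
v 0.858 -1.817 -3.961
v 1.265 -1.28 -4.117
v 0.892 -0.701 -4.045
v -0.11 -1.179 -3.337
v 0.493 -2.115 -3.453
v 0.311 -2.06 -2.788
v -0.062 -1.481 -2.716
v 0.233 -1.571 -3.793
v 2.583 -3.532 1.45
v 2.806 -3.273 1.955
v 1.837 -4.408 2.23
v 2.456 -3.079 1.837
v 2.165 -3.097 1.539
v 2.07 -3.319 1.198
v 2.215 -3.641 0.976
v 2.532 -3.912 0.975
v 2.873 -4.005 1.197
v 3.079 -3.878 1.537
v 3.052 -3.588 1.836
v 4.473 0.043 -1.926
v 4.81 0.06 -1.517
v 3.387 0.157 -1.034
v 4.727 0.428 -1.666
v 4.495 0.57 -1.967
v 4.25 0.404 -2.244
v 4.136 0.025 -2.334
v 4.219 -0.343 -2.186
v 4.451 -0.485 -1.885
v 4.696 -0.319 -1.608
v -3.83 0.524 2.224
v -3.008 0.163 2.426
v -4.13 0.496 3.396
v -2.94 0.566 2.453
v -3.048 0.96 2.434
v -3.311 1.268 2.375
v -3.677 1.429 2.285
v -4.073 1.41 2.183
v -4.421 1.216 2.089
v -4.652 0.885 2.022
v -4.72 0.482 1.995
v -4.612 0.088 2.014
v -4.349 -0.22 2.074
v -3.984 -0.381 2.163
v -3.588 -0.363 2.265
v -3.239 -0.168 2.359
f 2 1 5
f 2 5 3
f 3 5 6
f 3 6 4
f 5 1 7
f 5 7 6
f 6 7 8
f 6 8 4
f 7 1 9
f 7 9 8
f 8 9 10
f 8 10 4
f 9 1 11
f 9 11 10
f 10 11 12
f 10 12 4
f 11 1 13
f 11 13 12
f 12 13 14
f 12 14 4
f 13 1 15
f 13 15 14
f 14 15 16
f 14 16 4
f 15 1 17
f 15 17 16
f 16 17 18
f 16 18 4
f 17 1 19
f 17 19 18
f 18 19 20
f 18 20 4
f 19 1 21
f 19 21 20
f 20 21 22
f 20 22 4
f 21 1 23
f 21 23 22
f 22 23 24
f 22 24 4
f 23 1 25
f 23 25 24
f 24 25 26
f 24 26 4
f 25 1 2
f 25 2 26
f 26 2 3
f 26 3 4
f 27 64 43
f 64 38 67
f 43 67 32
f 64 67 43
f 27 43 39
f 43 32 44
f 39 44 28
f 43 44 39
f 27 39 48
f 39 28 49
f 48 49 34
f 39 49 48
f 27 48 60
f 48 34 63
f 60 63 37
f 48 63 60
f 27 60 64
f 60 37 68
f 64 68 38
f 60 68 64
f 28 44 55
f 44 32 58
f 55 58 36
f 44 58 55
f 32 67 45
f 67 38 66
f 45 66 31
f 67 66 45
f 38 68 65
f 68 37 61
f 65 61 29
f 68 61 65
f 37 63 62
f 63 34 50
f 62 50 33
f 63 50 62
f 34 49 54
f 49 28 51
f 54 51 35
f 49 51 54
f 30 56 42
f 56 36 57
f 42 57 31
f 56 57 42
f 30 42 40
f 42 31 41
f 40 41 29
f 42 41 40
f 30 40 47
f 40 29 46
f 47 46 33
f 40 46 47
f 30 47 52
f 47 33 53
f 52 53 35
f 47 53 52
f 30 52 56
f 52 35 59
f 56 59 36
f 52 59 56
f 31 57 45
f 57 36 58
f 45 58 32
f 57 58 45
f 29 41 65
f 41 31 66
f 65 66 38
f 41 66 65
f 33 46 62
f 46 29 61
f 62 61 37
f 46 61 62
f 35 53 54
f 53 33 50
f 54 50 34
f 53 50 54
f 36 59 55
f 59 35 51
f 55 51 28
f 59 51 55
f 70 69 72
f 70 72 71
f 72 69 73
f 72 73 71
f 73 69 74
f 73 74 71
f 74 69 75
f 74 75 71
f 75 69 76
f 75 76 71
f 76 69 77
f 76 77 71
f 77 69 78
f 77 78 71
f 78 69 79
f 78 79 71
f 79 69 70
f 79 70 71
f 81 80 83
f 81 83 82
f 83 80 84
f 83 84 82
f 84 80 85
f 84 85 82
f 85 80 86
f 85 86 82
f 86 80 87
f 86 87 82
f 87 80 88
f 87 88 82
f 88 80 89
f 88 89 82
f 89 80 81
f 89 81 82
f 91 90 93
f 91 93 92
f 93 90 94
f 93 94 92
f 94 90 95
f 94 95 92
f 95 90 96
f 95 96 92
f 96 90 97
f 96 97 92
f 97 90 98
f 97 98 92
f 98 90 99
f 98 99 92
f 99 90 100
f 99 100 92
f 100 90 101
f 100 101 92
f 101 90 102
f 101 102 92
f 102 90 103
f 102 103 92
f 103 90 104
f 103 104 92
f 104 90 105
f 104 105 92
f 105 90 91
f 105 91 92



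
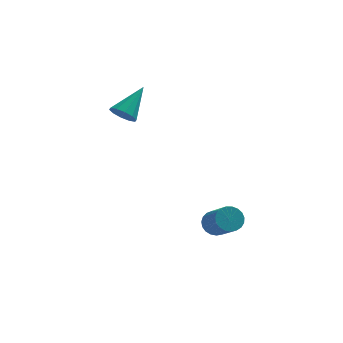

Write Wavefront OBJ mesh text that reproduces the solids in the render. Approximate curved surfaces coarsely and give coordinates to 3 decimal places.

v -3.735 1.658 2.249
v -3.414 1.998 1.625
v -2.665 2.922 3.491
v -3.819 2.236 1.733
v -4.192 2.253 2.037
v -4.391 2.042 2.423
v -4.339 1.685 2.742
v -4.056 1.317 2.873
v -3.651 1.079 2.766
v -3.277 1.063 2.461
v -3.079 1.273 2.076
v -3.131 1.631 1.756
v 0.715 -0.886 -4.142
v 1.011 -1.275 -4.724
v 1.581 -2.643 -3.519
v 1.285 -2.254 -2.938
v 1.255 -1.095 -4.635
v 1.825 -2.463 -3.43
v 1.405 -0.879 -4.461
v 1.975 -2.247 -3.256
v 1.436 -0.664 -4.231
v 2.006 -2.032 -3.026
v 1.343 -0.487 -3.986
v 1.913 -1.855 -2.782
v 1.141 -0.379 -3.769
v 1.711 -1.747 -2.564
v 0.865 -0.359 -3.615
v 1.435 -1.727 -2.411
v 0.563 -0.43 -3.553
v 1.133 -1.798 -2.348
v 0.288 -0.58 -3.593
v 0.858 -1.948 -2.388
v 0.086 -0.783 -3.728
v 0.656 -2.151 -2.523
v -0.006 -1.003 -3.934
v 0.564 -2.371 -2.729
v 0.025 -1.204 -4.177
v 0.595 -2.572 -2.972
v 0.177 -1.349 -4.413
v 0.746 -2.717 -3.208
v 0.421 -1.414 -4.603
v 0.991 -2.782 -3.398
v 0.716 -1.388 -4.713
v 1.286 -2.756 -3.508
f 2 1 4
f 2 4 3
f 4 1 5
f 4 5 3
f 5 1 6
f 5 6 3
f 6 1 7
f 6 7 3
f 7 1 8
f 7 8 3
f 8 1 9
f 8 9 3
f 9 1 10
f 9 10 3
f 10 1 11
f 10 11 3
f 11 1 12
f 11 12 3
f 12 1 2
f 12 2 3
f 14 13 17
f 14 17 15
f 15 17 18
f 15 18 16
f 17 13 19
f 17 19 18
f 18 19 20
f 18 20 16
f 19 13 21
f 19 21 20
f 20 21 22
f 20 22 16
f 21 13 23
f 21 23 22
f 22 23 24
f 22 24 16
f 23 13 25
f 23 25 24
f 24 25 26
f 24 26 16
f 25 13 27
f 25 27 26
f 26 27 28
f 26 28 16
f 27 13 29
f 27 29 28
f 28 29 30
f 28 30 16
f 29 13 31
f 29 31 30
f 30 31 32
f 30 32 16
f 31 13 33
f 31 33 32
f 32 33 34
f 32 34 16
f 33 13 35
f 33 35 34
f 34 35 36
f 34 36 16
f 35 13 37
f 35 37 36
f 36 37 38
f 36 38 16
f 37 13 39
f 37 39 38
f 38 39 40
f 38 40 16
f 39 13 41
f 39 41 40
f 40 41 42
f 40 42 16
f 41 13 43
f 41 43 42
f 42 43 44
f 42 44 16
f 43 13 14
f 43 14 44
f 44 14 15
f 44 15 16



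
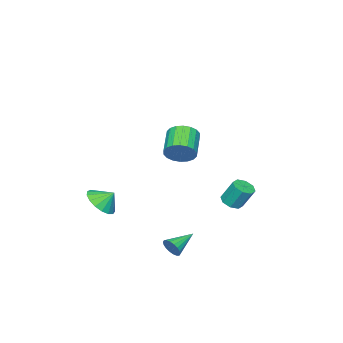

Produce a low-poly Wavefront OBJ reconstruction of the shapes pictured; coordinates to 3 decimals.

v -3.244 0.79 -3.889
v -2.582 0.684 -3.725
v -2.795 1.364 -2.427
v -3.456 1.47 -2.591
v -2.657 1.142 -3.977
v -2.869 1.822 -2.679
v -3.075 1.394 -4.177
v -3.288 2.073 -2.88
v -3.593 1.292 -4.209
v -3.805 1.972 -2.911
v -3.905 0.896 -4.053
v -4.118 1.576 -2.755
v -3.831 0.438 -3.801
v -4.043 1.118 -2.503
v -3.412 0.187 -3.6
v -3.625 0.866 -2.303
v -2.895 0.288 -3.569
v -3.107 0.968 -2.271
v 2.618 2.02 2.314
v 3.105 1.935 3.029
v 1.889 1.134 3.762
v 1.402 1.22 3.046
v 2.921 2.27 3.09
v 1.705 1.47 3.823
v 2.677 2.556 2.997
v 1.461 1.755 3.729
v 2.421 2.736 2.768
v 1.205 1.935 3.501
v 2.204 2.773 2.45
v 0.988 1.973 3.182
v 2.069 2.662 2.104
v 0.853 1.861 2.837
v 2.043 2.424 1.8
v 0.827 1.623 2.533
v 2.131 2.106 1.598
v 0.915 1.305 2.331
v 2.315 1.77 1.537
v 1.099 0.97 2.27
v 2.559 1.485 1.631
v 1.343 0.684 2.363
v 2.815 1.305 1.859
v 1.599 0.504 2.592
v 3.032 1.267 2.178
v 1.816 0.467 2.91
v 3.167 1.379 2.523
v 1.951 0.578 3.256
v 3.193 1.617 2.827
v 1.977 0.816 3.56
v 2.95 -3.193 -2.808
v 3.644 -3.555 -2.123
v 2.53 -2.607 -2.072
v 3.866 -3.153 -2.316
v 3.878 -2.761 -2.622
v 3.677 -2.467 -2.97
v 3.31 -2.34 -3.281
v 2.861 -2.408 -3.484
v 2.432 -2.656 -3.532
v 2.121 -3.027 -3.414
v 2.001 -3.436 -3.157
v 2.098 -3.789 -2.82
v 2.39 -4.006 -2.48
v 2.811 -4.036 -2.215
v 3.263 -3.874 -2.086
v 4.528 3.061 -3.417
v 4.748 3.396 -2.944
v 3.092 3.279 -2.903
v 4.707 3.586 -3.139
v 4.63 3.672 -3.39
v 4.533 3.638 -3.646
v 4.435 3.489 -3.856
v 4.355 3.256 -3.98
v 4.31 2.984 -3.992
v 4.307 2.727 -3.891
v 4.349 2.537 -3.695
v 4.425 2.45 -3.445
v 4.522 2.485 -3.189
v 4.62 2.634 -2.978
v 4.7 2.867 -2.854
v 4.746 3.139 -2.842
f 2 1 5
f 2 5 3
f 3 5 6
f 3 6 4
f 5 1 7
f 5 7 6
f 6 7 8
f 6 8 4
f 7 1 9
f 7 9 8
f 8 9 10
f 8 10 4
f 9 1 11
f 9 11 10
f 10 11 12
f 10 12 4
f 11 1 13
f 11 13 12
f 12 13 14
f 12 14 4
f 13 1 15
f 13 15 14
f 14 15 16
f 14 16 4
f 15 1 17
f 15 17 16
f 16 17 18
f 16 18 4
f 17 1 2
f 17 2 18
f 18 2 3
f 18 3 4
f 20 19 23
f 20 23 21
f 21 23 24
f 21 24 22
f 23 19 25
f 23 25 24
f 24 25 26
f 24 26 22
f 25 19 27
f 25 27 26
f 26 27 28
f 26 28 22
f 27 19 29
f 27 29 28
f 28 29 30
f 28 30 22
f 29 19 31
f 29 31 30
f 30 31 32
f 30 32 22
f 31 19 33
f 31 33 32
f 32 33 34
f 32 34 22
f 33 19 35
f 33 35 34
f 34 35 36
f 34 36 22
f 35 19 37
f 35 37 36
f 36 37 38
f 36 38 22
f 37 19 39
f 37 39 38
f 38 39 40
f 38 40 22
f 39 19 41
f 39 41 40
f 40 41 42
f 40 42 22
f 41 19 43
f 41 43 42
f 42 43 44
f 42 44 22
f 43 19 45
f 43 45 44
f 44 45 46
f 44 46 22
f 45 19 47
f 45 47 46
f 46 47 48
f 46 48 22
f 47 19 20
f 47 20 48
f 48 20 21
f 48 21 22
f 50 49 52
f 50 52 51
f 52 49 53
f 52 53 51
f 53 49 54
f 53 54 51
f 54 49 55
f 54 55 51
f 55 49 56
f 55 56 51
f 56 49 57
f 56 57 51
f 57 49 58
f 57 58 51
f 58 49 59
f 58 59 51
f 59 49 60
f 59 60 51
f 60 49 61
f 60 61 51
f 61 49 62
f 61 62 51
f 62 49 63
f 62 63 51
f 63 49 50
f 63 50 51
f 65 64 67
f 65 67 66
f 67 64 68
f 67 68 66
f 68 64 69
f 68 69 66
f 69 64 70
f 69 70 66
f 70 64 71
f 70 71 66
f 71 64 72
f 71 72 66
f 72 64 73
f 72 73 66
f 73 64 74
f 73 74 66
f 74 64 75
f 74 75 66
f 75 64 76
f 75 76 66
f 76 64 77
f 76 77 66
f 77 64 78
f 77 78 66
f 78 64 79
f 78 79 66
f 79 64 65
f 79 65 66



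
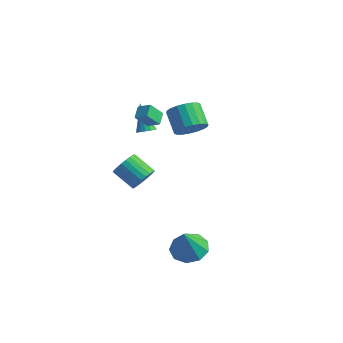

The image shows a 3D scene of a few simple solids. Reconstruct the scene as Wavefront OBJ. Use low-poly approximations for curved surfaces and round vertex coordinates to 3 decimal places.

v -3.146 1.158 2.791
v -3.446 1.855 3.175
v -2.781 1.811 1.891
v -3.081 2.508 2.275
v -2.379 1.272 3.185
v -2.679 1.969 3.569
v -2.014 1.925 2.285
v -2.314 2.622 2.669
v -3.53 2.712 0.654
v -3.024 2.816 0.919
v -4.47 3.388 2.186
v -3.087 3.068 0.769
v -3.268 3.225 0.589
v -3.519 3.245 0.426
v -3.773 3.122 0.324
v -3.962 2.889 0.311
v -4.035 2.609 0.39
v -3.973 2.356 0.539
v -3.792 2.199 0.72
v -3.54 2.179 0.883
v -3.286 2.302 0.985
v -3.097 2.535 0.998
v 3.412 -2.887 -2.427
v 4.364 -3.27 -2.695
v 3.588 -3.633 -0.733
v 4.435 -2.607 -2.41
v 4.027 -2.075 -2.133
v 3.332 -1.922 -1.994
v 2.674 -2.221 -2.058
v 2.362 -2.831 -2.294
v 2.541 -3.467 -2.593
v 3.128 -3.831 -2.814
v 3.848 -3.753 -2.854
v 0.223 -2.516 1.368
v 0.618 -2.245 2.022
v -0.648 -2.294 2.806
v -1.043 -2.564 2.152
v 0.525 -1.974 1.889
v -0.741 -2.022 2.673
v 0.386 -1.785 1.677
v -0.88 -1.833 2.461
v 0.223 -1.707 1.417
v -1.043 -1.756 2.202
v 0.059 -1.753 1.151
v -1.207 -1.801 1.935
v -0.079 -1.914 0.917
v -1.345 -1.963 1.701
v -0.172 -2.168 0.752
v -1.438 -2.216 1.536
v -0.204 -2.474 0.681
v -1.47 -2.522 1.465
v -0.172 -2.786 0.714
v -1.438 -2.835 1.498
v -0.079 -3.058 0.847
v -1.345 -3.106 1.631
v 0.06 -3.247 1.059
v -1.206 -3.295 1.843
v 0.223 -3.324 1.318
v -1.043 -3.373 2.103
v 0.387 -3.279 1.585
v -0.879 -3.327 2.369
v 0.525 -3.117 1.819
v -0.741 -3.166 2.603
v 0.618 -2.864 1.984
v -0.648 -2.912 2.768
v 0.65 -2.558 2.055
v -0.616 -2.606 2.839
v -1.122 3.625 1.272
v -0.48 3.547 2.022
v -1.516 4.217 2.978
v -2.158 4.295 2.228
v -0.384 3.942 1.85
v -1.419 4.611 2.806
v -0.433 4.273 1.565
v -1.469 4.942 2.521
v -0.619 4.477 1.221
v -1.655 5.146 2.177
v -0.905 4.511 0.887
v -1.94 5.18 1.843
v -1.234 4.371 0.63
v -2.269 5.04 1.586
v -1.541 4.082 0.5
v -2.576 4.751 1.456
v -1.764 3.703 0.522
v -2.8 4.373 1.478
v -1.861 3.309 0.694
v -2.896 3.978 1.65
v -1.811 2.978 0.979
v -2.847 3.647 1.935
v -1.625 2.774 1.323
v -2.661 3.443 2.279
v -1.34 2.74 1.657
v -2.375 3.409 2.613
v -1.011 2.88 1.914
v -2.046 3.549 2.87
v -0.704 3.169 2.044
v -1.739 3.838 3
f 2 4 1
f 5 2 1
f 1 4 3
f 3 5 1
f 2 8 4
f 6 2 5
f 6 8 2
f 4 8 3
f 7 5 3
f 3 8 7
f 7 6 5
f 8 6 7
f 10 9 12
f 10 12 11
f 12 9 13
f 12 13 11
f 13 9 14
f 13 14 11
f 14 9 15
f 14 15 11
f 15 9 16
f 15 16 11
f 16 9 17
f 16 17 11
f 17 9 18
f 17 18 11
f 18 9 19
f 18 19 11
f 19 9 20
f 19 20 11
f 20 9 21
f 20 21 11
f 21 9 22
f 21 22 11
f 22 9 10
f 22 10 11
f 24 23 26
f 24 26 25
f 26 23 27
f 26 27 25
f 27 23 28
f 27 28 25
f 28 23 29
f 28 29 25
f 29 23 30
f 29 30 25
f 30 23 31
f 30 31 25
f 31 23 32
f 31 32 25
f 32 23 33
f 32 33 25
f 33 23 24
f 33 24 25
f 35 34 38
f 35 38 36
f 36 38 39
f 36 39 37
f 38 34 40
f 38 40 39
f 39 40 41
f 39 41 37
f 40 34 42
f 40 42 41
f 41 42 43
f 41 43 37
f 42 34 44
f 42 44 43
f 43 44 45
f 43 45 37
f 44 34 46
f 44 46 45
f 45 46 47
f 45 47 37
f 46 34 48
f 46 48 47
f 47 48 49
f 47 49 37
f 48 34 50
f 48 50 49
f 49 50 51
f 49 51 37
f 50 34 52
f 50 52 51
f 51 52 53
f 51 53 37
f 52 34 54
f 52 54 53
f 53 54 55
f 53 55 37
f 54 34 56
f 54 56 55
f 55 56 57
f 55 57 37
f 56 34 58
f 56 58 57
f 57 58 59
f 57 59 37
f 58 34 60
f 58 60 59
f 59 60 61
f 59 61 37
f 60 34 62
f 60 62 61
f 61 62 63
f 61 63 37
f 62 34 64
f 62 64 63
f 63 64 65
f 63 65 37
f 64 34 66
f 64 66 65
f 65 66 67
f 65 67 37
f 66 34 35
f 66 35 67
f 67 35 36
f 67 36 37
f 69 68 72
f 69 72 70
f 70 72 73
f 70 73 71
f 72 68 74
f 72 74 73
f 73 74 75
f 73 75 71
f 74 68 76
f 74 76 75
f 75 76 77
f 75 77 71
f 76 68 78
f 76 78 77
f 77 78 79
f 77 79 71
f 78 68 80
f 78 80 79
f 79 80 81
f 79 81 71
f 80 68 82
f 80 82 81
f 81 82 83
f 81 83 71
f 82 68 84
f 82 84 83
f 83 84 85
f 83 85 71
f 84 68 86
f 84 86 85
f 85 86 87
f 85 87 71
f 86 68 88
f 86 88 87
f 87 88 89
f 87 89 71
f 88 68 90
f 88 90 89
f 89 90 91
f 89 91 71
f 90 68 92
f 90 92 91
f 91 92 93
f 91 93 71
f 92 68 94
f 92 94 93
f 93 94 95
f 93 95 71
f 94 68 96
f 94 96 95
f 95 96 97
f 95 97 71
f 96 68 69
f 96 69 97
f 97 69 70
f 97 70 71

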